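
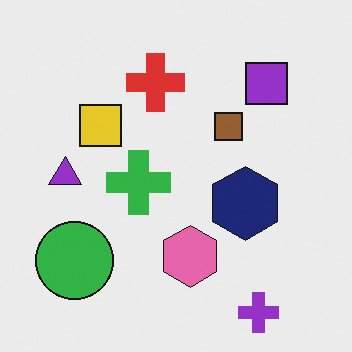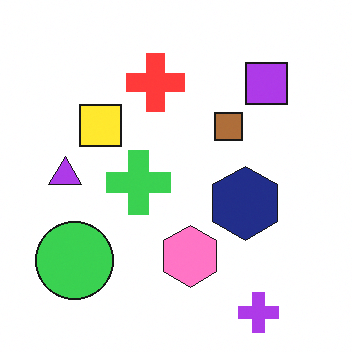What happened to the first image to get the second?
It was brightened a little.

Every pixel — background and shapes alike — is uniformly brightened.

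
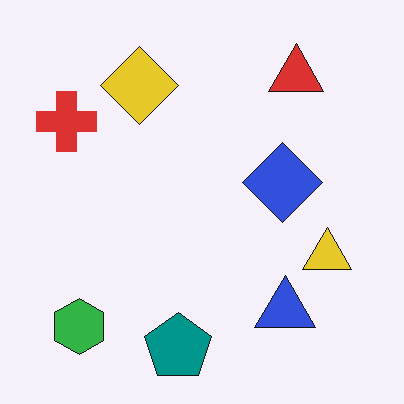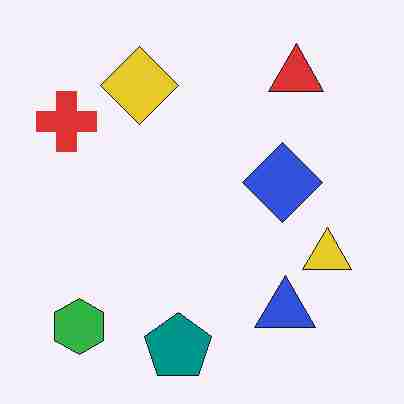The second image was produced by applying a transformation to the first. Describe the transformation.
This is the original image heavily JPEG-compressed with obvious blocking artifacts.

Blocky 8×8 compression artifacts appear around shape edges and the flat background shows ringing — characteristic JPEG degradation.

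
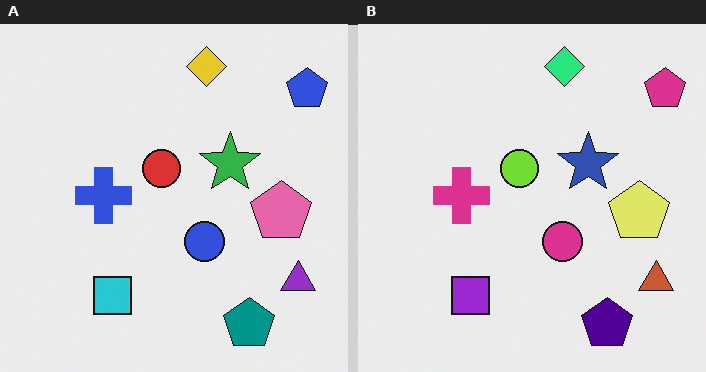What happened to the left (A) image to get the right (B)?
The right (B) image is the left (A) hue-shifted noticeably.

Every shape's color has rotated by the same amount around the hue wheel — a uniform hue shift.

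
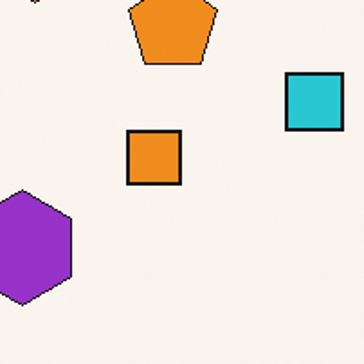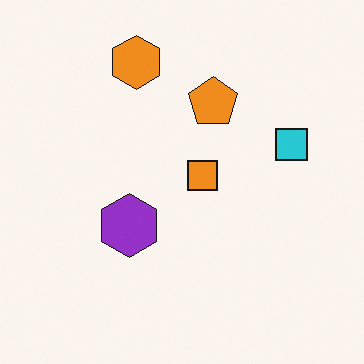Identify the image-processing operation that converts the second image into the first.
Cropped tightly and scaled back up.

The visible shapes are larger and the field of view is narrower; shapes near the original edges may be partly or wholly outside the frame — a crop-and-rescale.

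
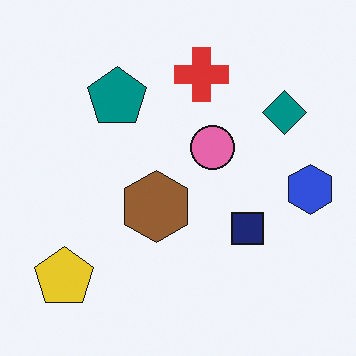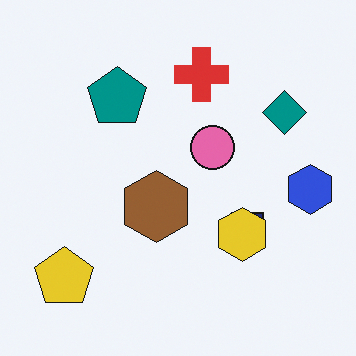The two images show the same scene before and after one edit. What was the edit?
It was overlaid with an additional yellow hexagon.

A yellow hexagon appears in the second image that is absent from the first.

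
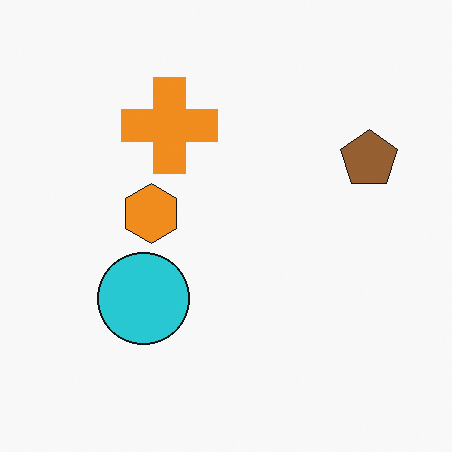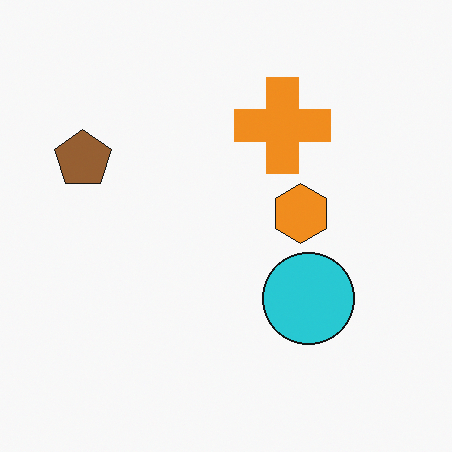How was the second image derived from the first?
The transformation is: flipped horizontally (left ↔ right).

The brown pentagon is in the right of the first image and the left of the second — shapes on opposite sides of the vertical midline have swapped in a mirror flip.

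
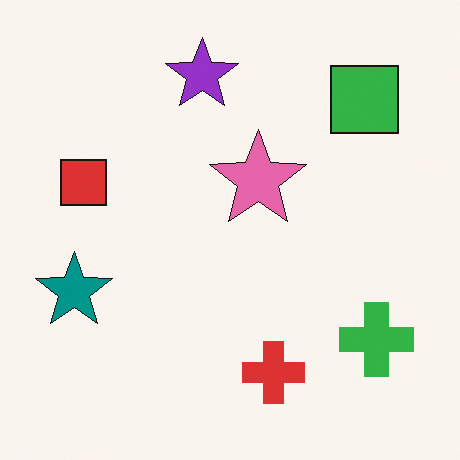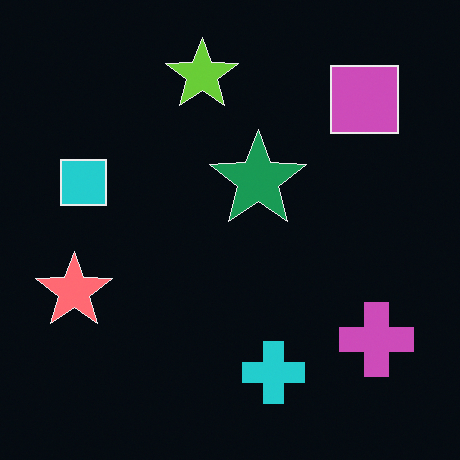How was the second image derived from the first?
The second image is the first color-inverted (negative).

The light background has become dark and every shape's color is its complement — a photographic negative.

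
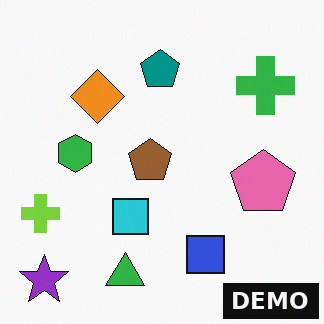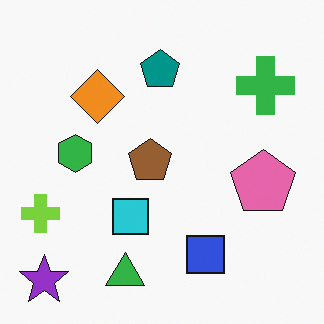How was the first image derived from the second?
The transformation is: watermarked with the text "DEMO" in the lower-right corner.

A dark label reading "DEMO" appears in the lower-right corner.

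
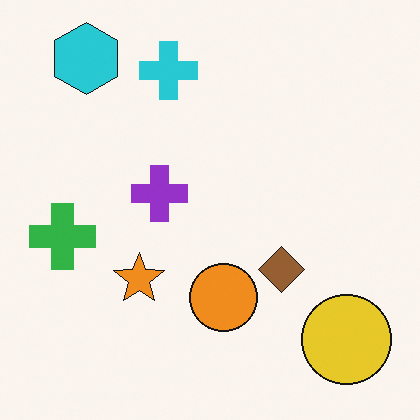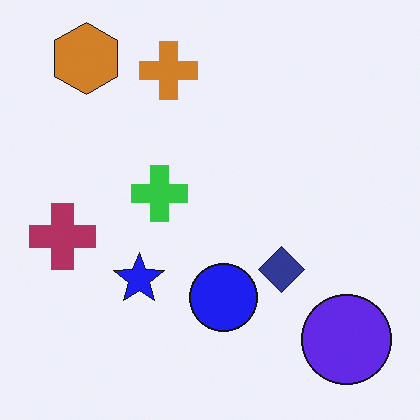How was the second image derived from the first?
Hue-shifted by a large amount.

Every shape's color has rotated by the same amount around the hue wheel — a uniform hue shift.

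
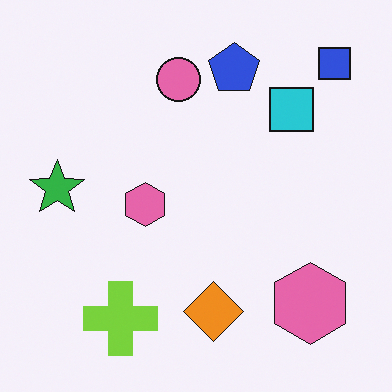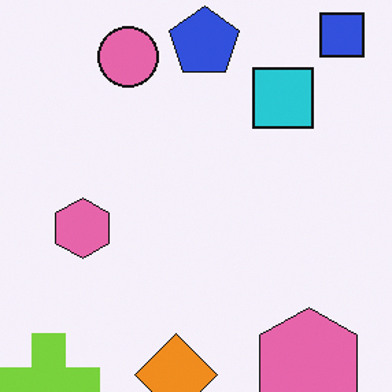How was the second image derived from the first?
The second image is the first cropped slightly and scaled back up.

The visible shapes are larger and the field of view is narrower; shapes near the original edges may be partly or wholly outside the frame — a crop-and-rescale.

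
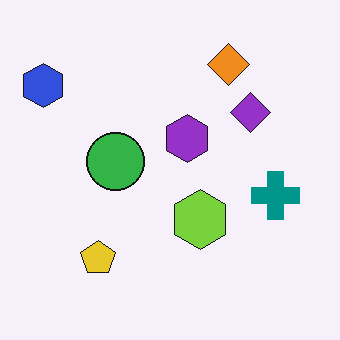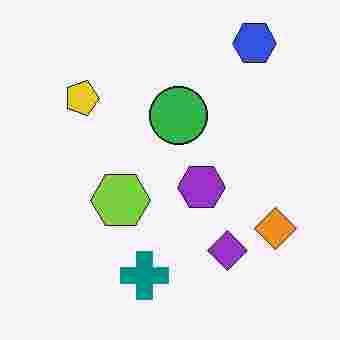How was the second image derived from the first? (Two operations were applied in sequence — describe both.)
Rotated 90° clockwise, then heavily JPEG-compressed with obvious blocking artifacts.

The blue hexagon sits in the top-left of the first image and the top-right of the second — consistent with a whole-image 90° clockwise rotation. Blocky 8×8 compression artifacts appear around shape edges and the flat background shows ringing — characteristic JPEG degradation.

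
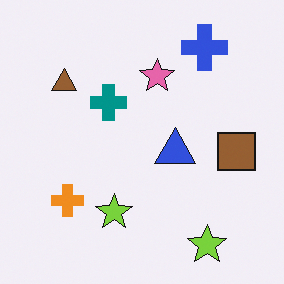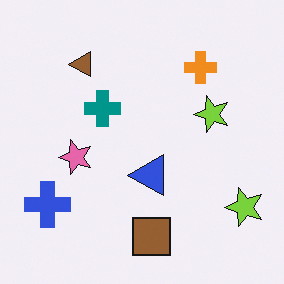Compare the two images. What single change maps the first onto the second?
This is the original image transposed (reflected across the top-left ↔ bottom-right diagonal).

Shapes have swapped their row and column positions — what was in the top-right is now in the bottom-left — a diagonal reflection.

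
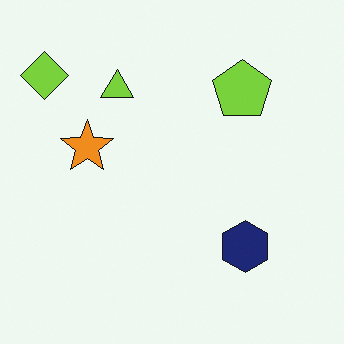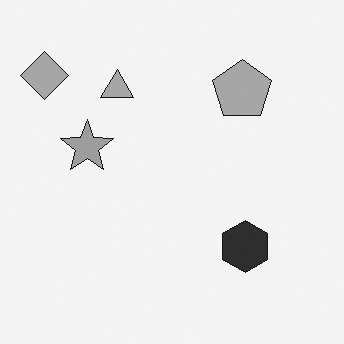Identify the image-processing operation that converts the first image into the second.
The transformation is: converted to grayscale.

All color is removed — every shape is now a shade of grey.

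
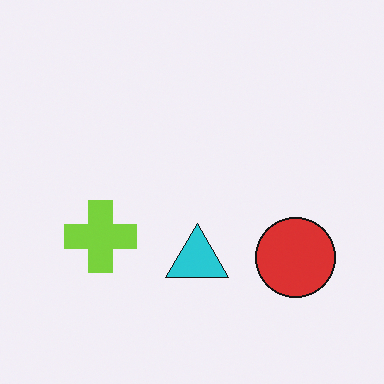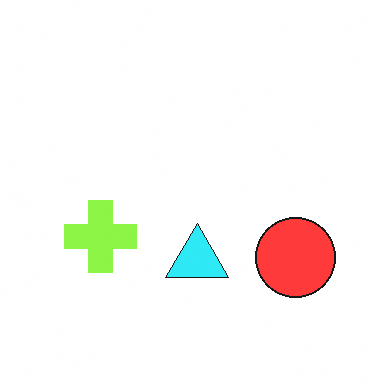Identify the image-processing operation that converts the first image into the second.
It was slightly brightened.

Every pixel — background and shapes alike — is uniformly brightened.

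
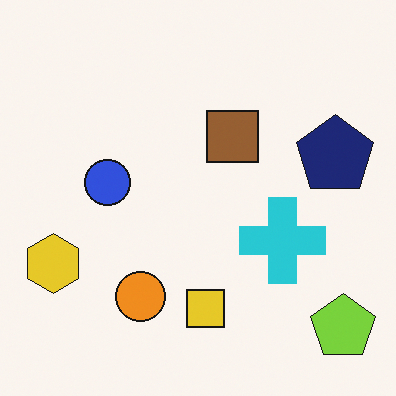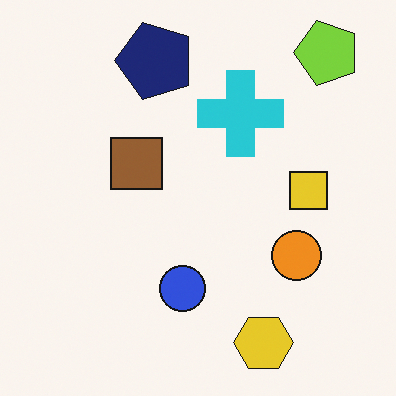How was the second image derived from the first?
The image was rotated 90° counter-clockwise.

The lime pentagon sits in the bottom-right of the first image and the top-right of the second — consistent with a whole-image 90° counter-clockwise rotation.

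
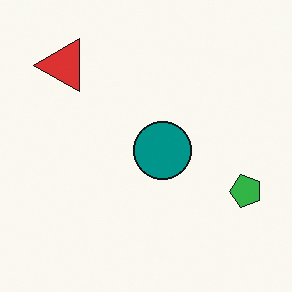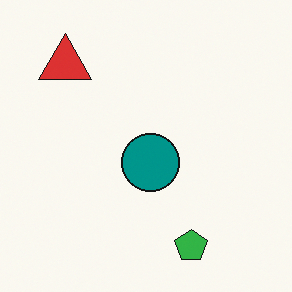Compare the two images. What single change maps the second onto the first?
This is the original image transposed (reflected across the top-left ↔ bottom-right diagonal).

Shapes have swapped their row and column positions — what was in the top-right is now in the bottom-left — a diagonal reflection.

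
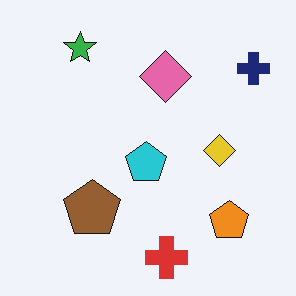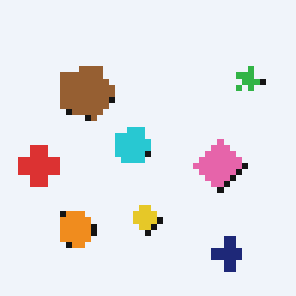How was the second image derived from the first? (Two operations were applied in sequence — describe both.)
It was rotated 90° clockwise, then moderately pixelated.

The navy cross sits in the top-right of the first image and the bottom-right of the second — consistent with a whole-image 90° clockwise rotation. Shapes are reduced to large square blocks; fine edges and outlines are lost — a downscale-then-upscale (mosaic) effect.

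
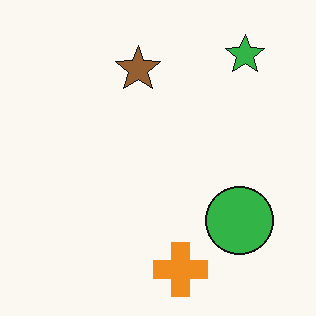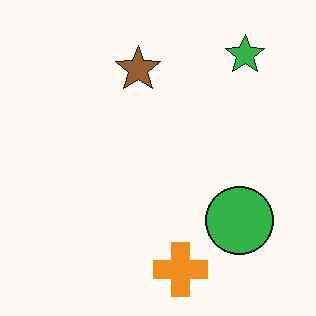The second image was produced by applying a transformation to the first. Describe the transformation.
The image was given moderate JPEG compression.

Blocky 8×8 compression artifacts appear around shape edges and the flat background shows ringing — characteristic JPEG degradation.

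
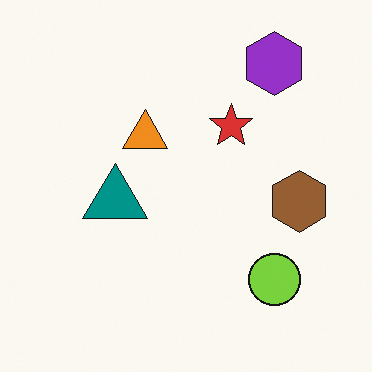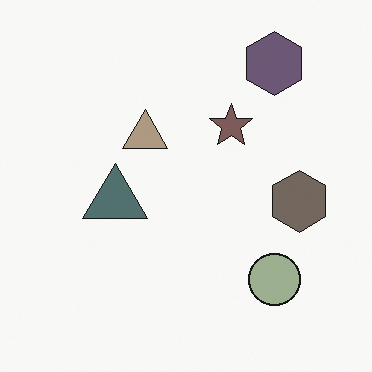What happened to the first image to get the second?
It was heavily desaturated.

All colors are more muted and greyish — a global saturation change.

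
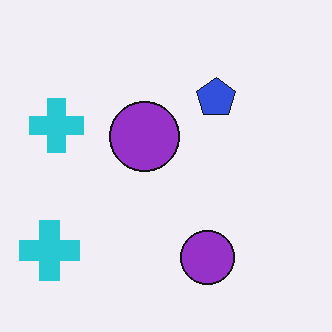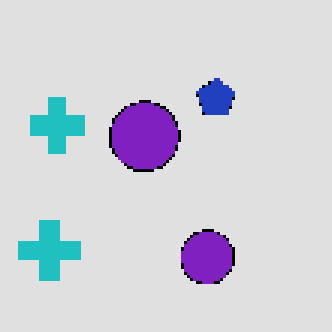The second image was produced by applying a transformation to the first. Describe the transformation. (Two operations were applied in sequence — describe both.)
The second image is the first lightly pixelated (a mild mosaic effect), then posterized to a reduced palette.

Shapes are reduced to large square blocks; fine edges and outlines are lost — a downscale-then-upscale (mosaic) effect. Each flat color has snapped to a coarser quantized level — most visibly, the near-white background has dropped to a flat grey.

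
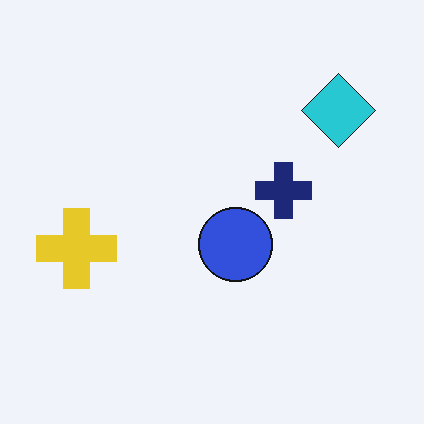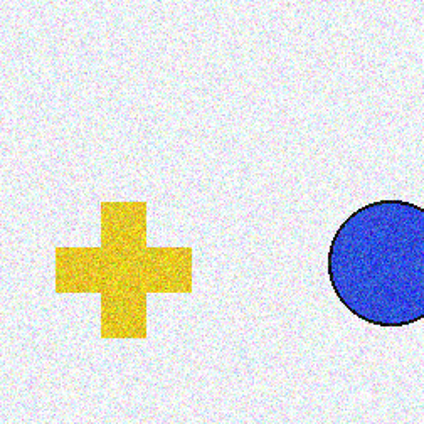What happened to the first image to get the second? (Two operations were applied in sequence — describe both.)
The image was degraded with visible gaussian noise, then cropped tightly and scaled back up.

Random speckle covers the whole image, including the flat background. The visible shapes are larger and the field of view is narrower; shapes near the original edges may be partly or wholly outside the frame — a crop-and-rescale.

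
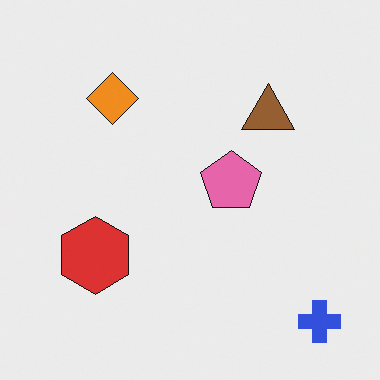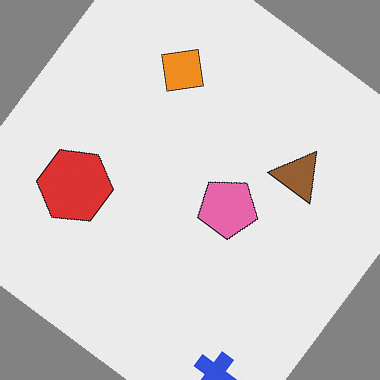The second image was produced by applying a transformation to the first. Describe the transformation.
The transformation is: rotated clockwise by a large amount — several tens of degrees.

Every shape is tilted by the same angle and the image corners show triangular fill wedges — a whole-image rotation by a non-right angle.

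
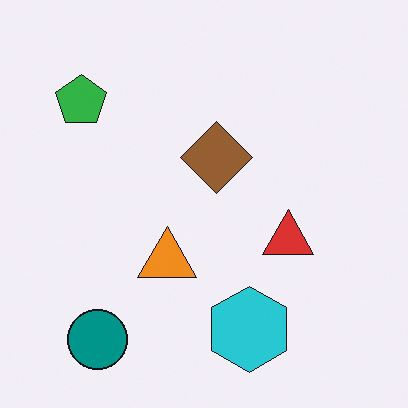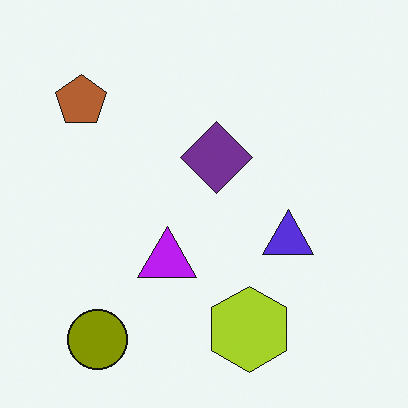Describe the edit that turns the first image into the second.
Hue-shifted through roughly half the color wheel.

Every shape's color has rotated by the same amount around the hue wheel — a uniform hue shift.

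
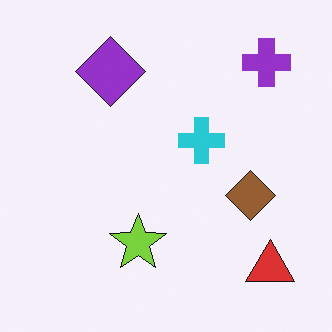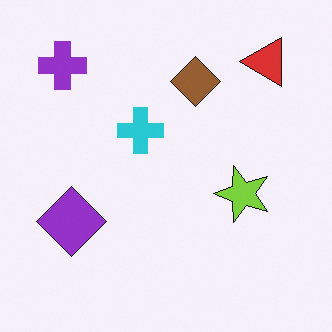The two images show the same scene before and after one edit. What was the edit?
The image was rotated 90° counter-clockwise.

The red triangle sits in the bottom-right of the first image and the top-right of the second — consistent with a whole-image 90° counter-clockwise rotation.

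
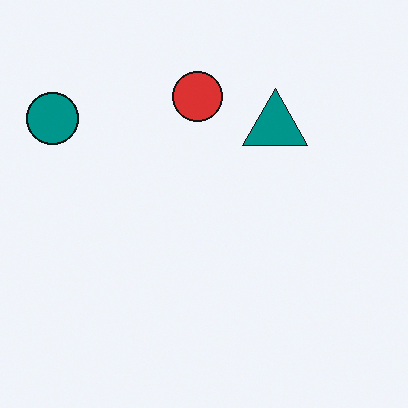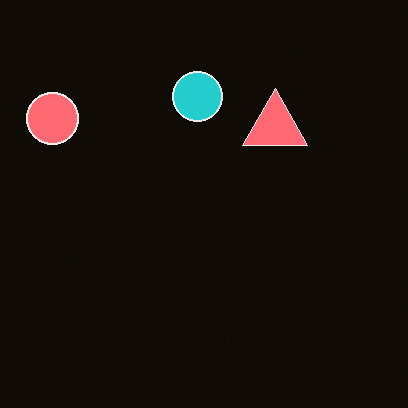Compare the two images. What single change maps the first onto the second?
The transformation is: color-inverted (negative).

The light background has become dark and every shape's color is its complement — a photographic negative.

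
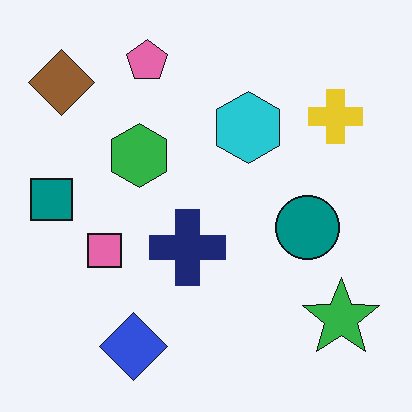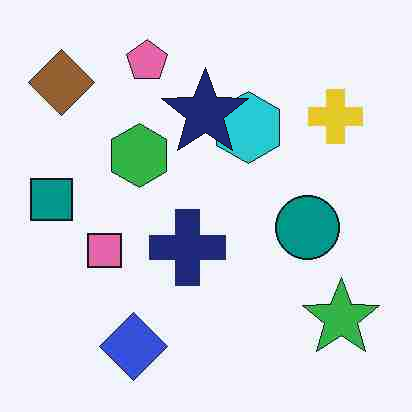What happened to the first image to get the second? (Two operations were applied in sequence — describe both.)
It was heavily JPEG-compressed with obvious blocking artifacts, then overlaid with an additional navy star.

Blocky 8×8 compression artifacts appear around shape edges and the flat background shows ringing — characteristic JPEG degradation. A navy star appears in the second image that is absent from the first.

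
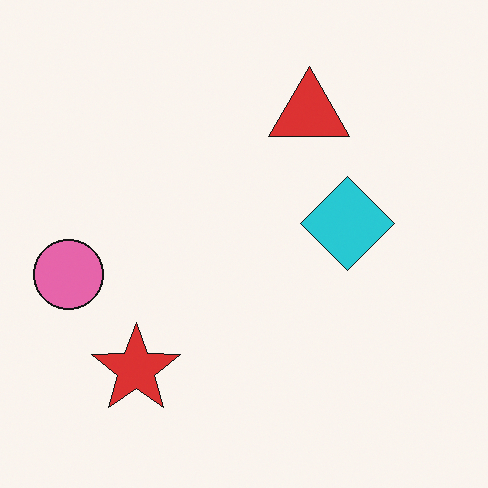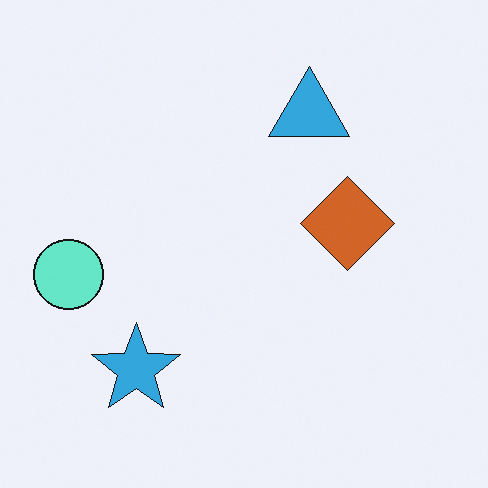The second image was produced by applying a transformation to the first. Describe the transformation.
It was hue-shifted through roughly half the color wheel.

Every shape's color has rotated by the same amount around the hue wheel — a uniform hue shift.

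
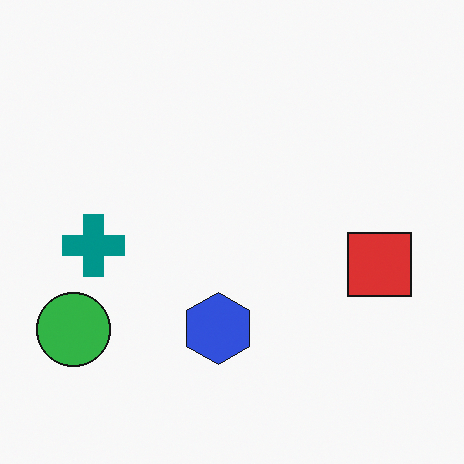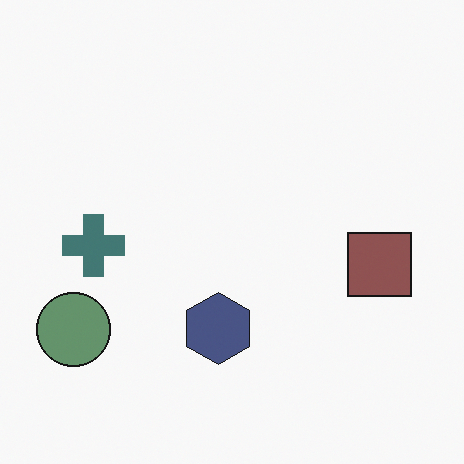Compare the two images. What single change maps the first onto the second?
This is the original image made much more muted (saturation change).

All colors are more muted and greyish — a global saturation change.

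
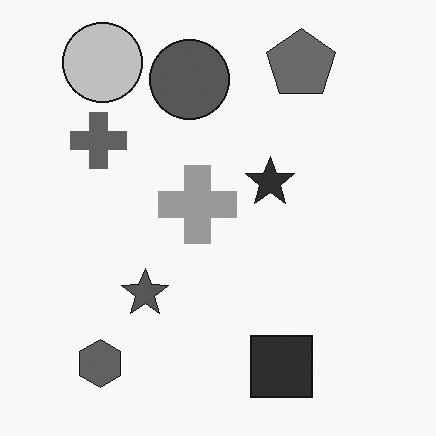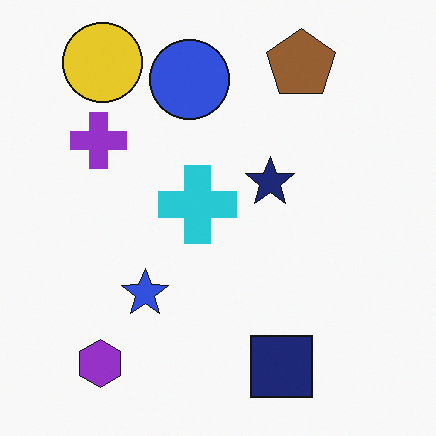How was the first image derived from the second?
The transformation is: converted to grayscale.

All color is removed — every shape is now a shade of grey.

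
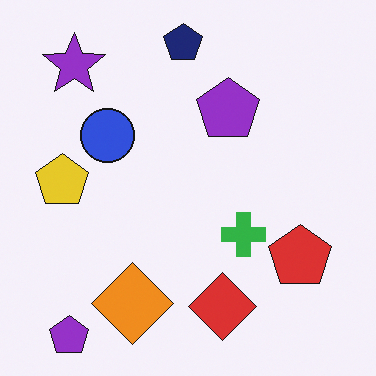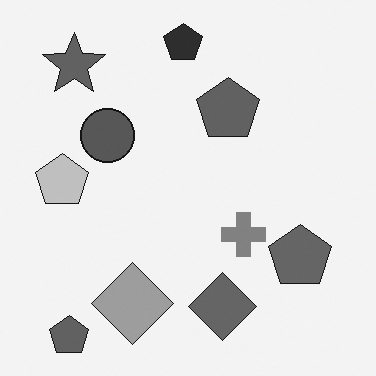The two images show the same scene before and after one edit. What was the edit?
The second image is the first converted to grayscale.

All color is removed — every shape is now a shade of grey.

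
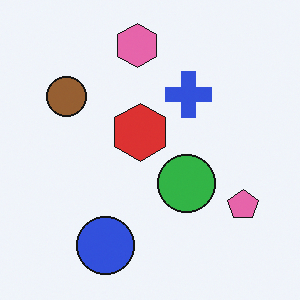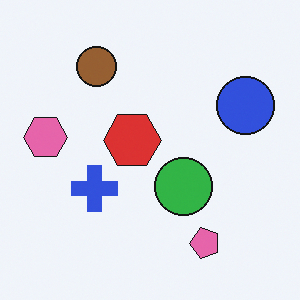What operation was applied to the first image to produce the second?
Transposed (reflected across the top-left ↔ bottom-right diagonal).

Shapes have swapped their row and column positions — what was in the top-right is now in the bottom-left — a diagonal reflection.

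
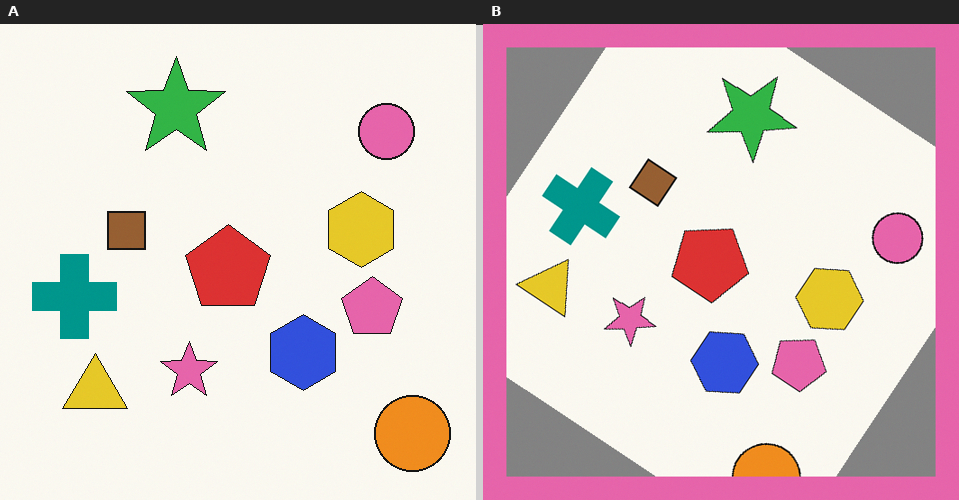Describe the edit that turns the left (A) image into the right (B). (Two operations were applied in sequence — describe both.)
This is the original image rotated clockwise by a large amount — several tens of degrees, then framed with a pink border.

Every shape is tilted by the same angle and the image corners show triangular fill wedges — a whole-image rotation by a non-right angle. A solid pink frame runs around the edge of the right (B) image, with the content slightly shrunk inside it.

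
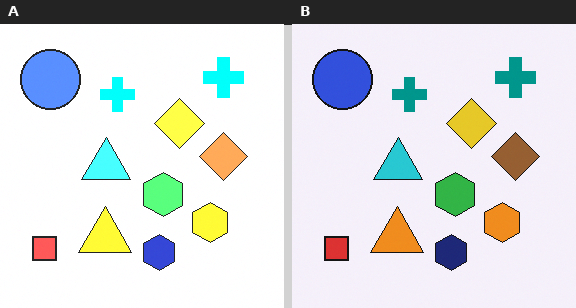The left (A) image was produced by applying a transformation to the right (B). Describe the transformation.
The left (A) image is the right (B) brightened a lot.

Every pixel — background and shapes alike — is uniformly brightened.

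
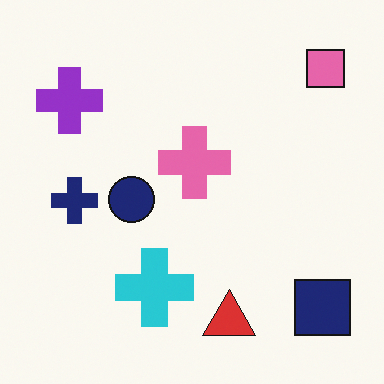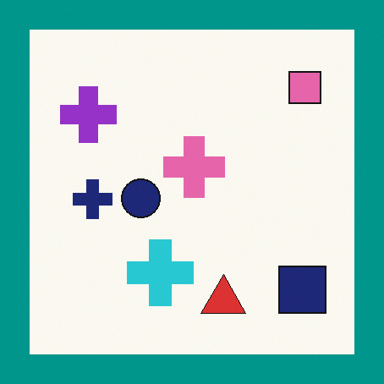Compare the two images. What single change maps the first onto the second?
It was framed with a teal border.

A solid teal frame runs around the edge of the second image, with the content slightly shrunk inside it.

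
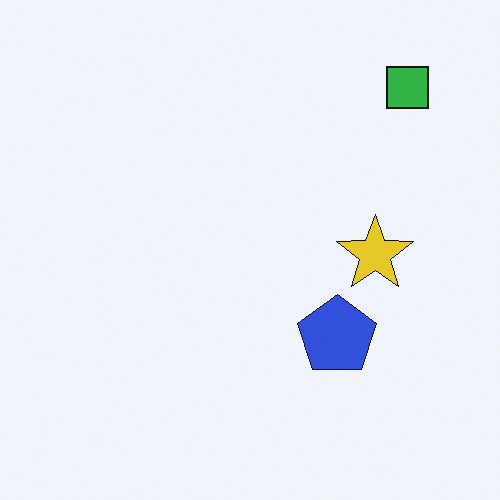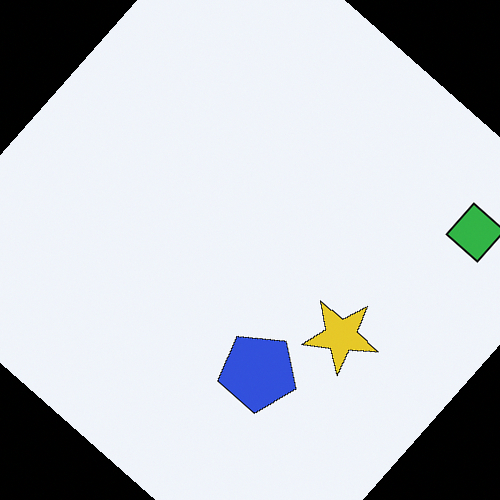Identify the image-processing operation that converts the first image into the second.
It was rotated clockwise by a large amount — several tens of degrees.

Every shape is tilted by the same angle and the image corners show triangular fill wedges — a whole-image rotation by a non-right angle.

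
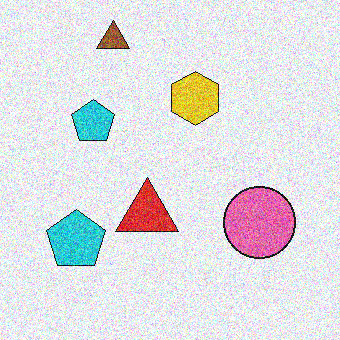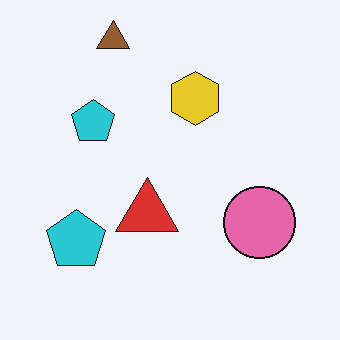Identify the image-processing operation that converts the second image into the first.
The transformation is: degraded with a thick layer of grain.

Random speckle covers the whole image, including the flat background.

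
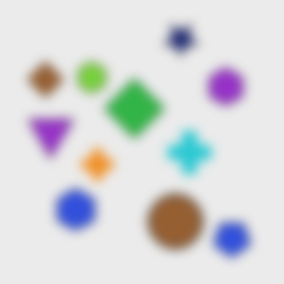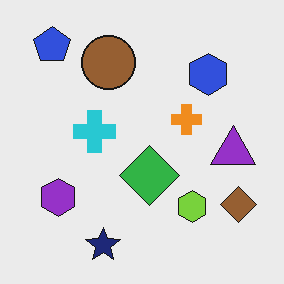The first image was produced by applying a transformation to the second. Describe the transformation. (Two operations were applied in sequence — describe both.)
The transformation is: strongly gaussian-blurred, then rotated 180°.

Shape edges and outlines are uniformly softened across the whole image. The blue pentagon sits in the top-left of the second image and the bottom-right of the first — consistent with a whole-image 180° rotation.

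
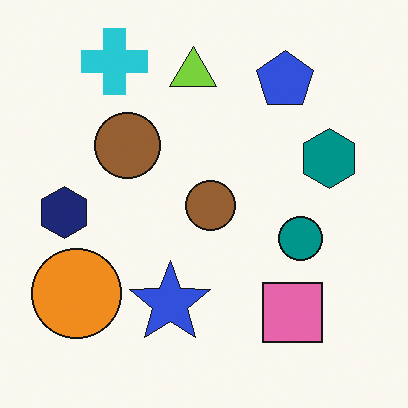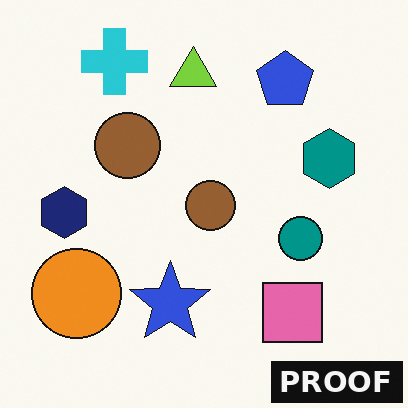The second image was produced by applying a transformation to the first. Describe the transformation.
Watermarked with the text "PROOF" in the lower-right corner.

A dark label reading "PROOF" appears in the lower-right corner.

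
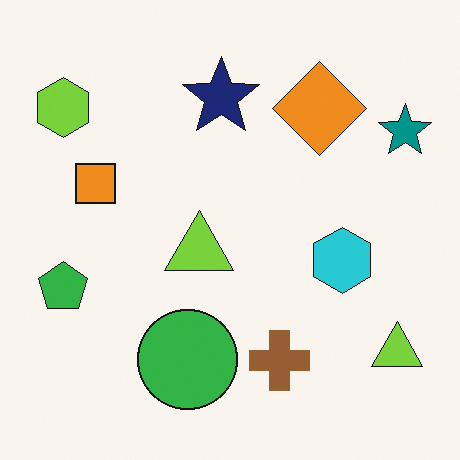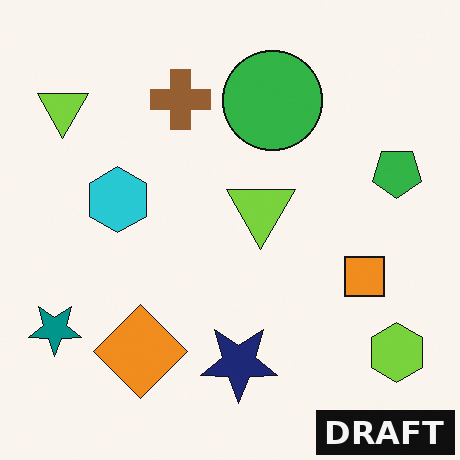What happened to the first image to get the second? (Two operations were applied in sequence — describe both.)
This is the original image rotated 180°, then watermarked with the text "DRAFT" in the lower-right corner.

The lime hexagon sits in the top-left of the first image and the bottom-right of the second — consistent with a whole-image 180° rotation. A dark label reading "DRAFT" appears in the lower-right corner.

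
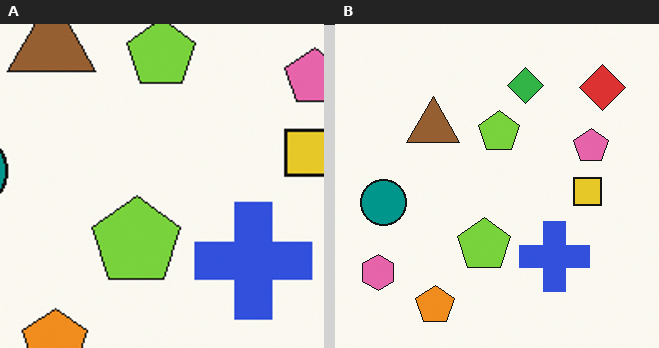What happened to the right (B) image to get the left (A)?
This is the original image cropped to a noticeably smaller region and rescaled.

The visible shapes are larger and the field of view is narrower; shapes near the original edges may be partly or wholly outside the frame — a crop-and-rescale.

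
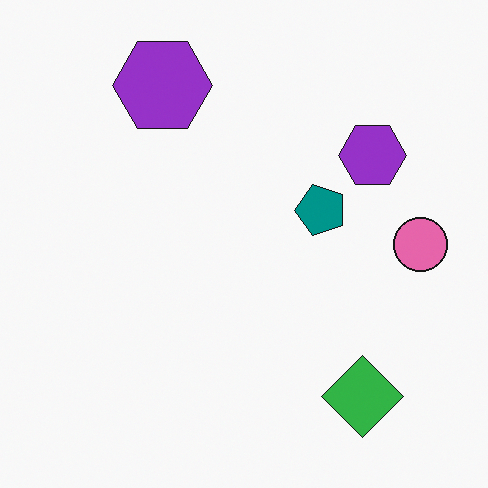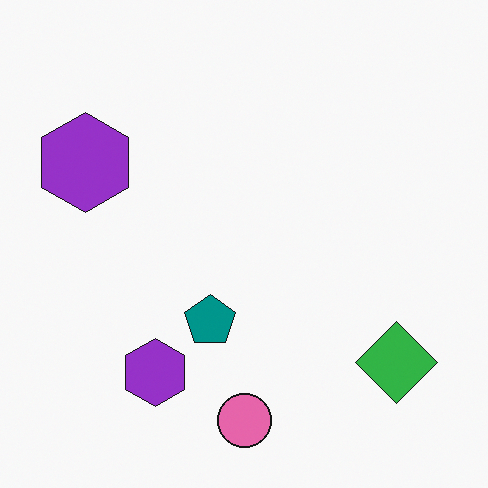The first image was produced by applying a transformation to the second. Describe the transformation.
This is the original image transposed (reflected across the top-left ↔ bottom-right diagonal).

Shapes have swapped their row and column positions — what was in the top-right is now in the bottom-left — a diagonal reflection.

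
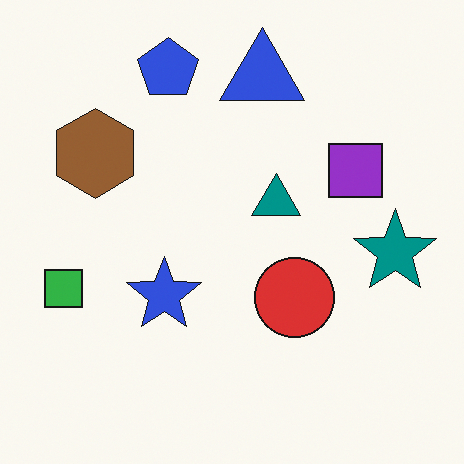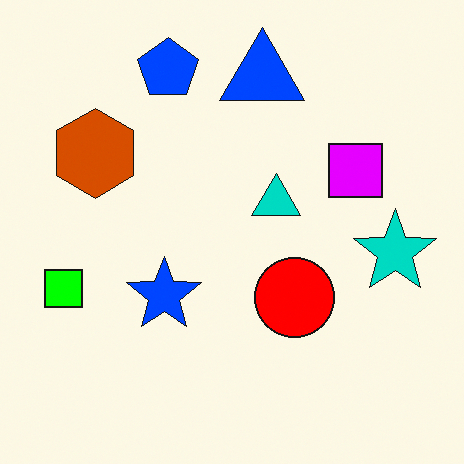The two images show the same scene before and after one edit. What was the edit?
The second image is the first made much more vivid (saturation change).

All colors are more vivid — a global saturation change.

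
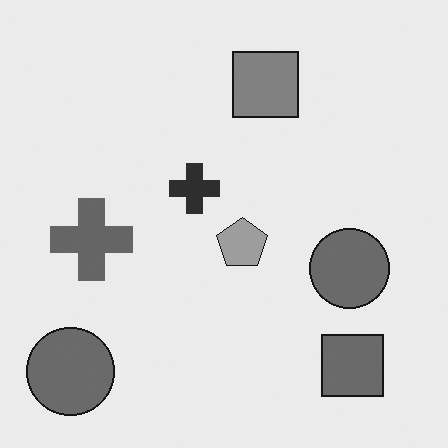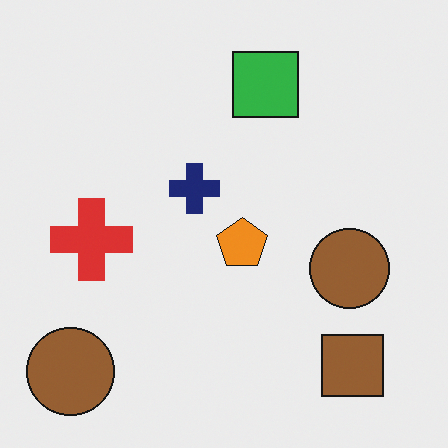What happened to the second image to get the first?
The first image is the second converted to grayscale.

All color is removed — every shape is now a shade of grey.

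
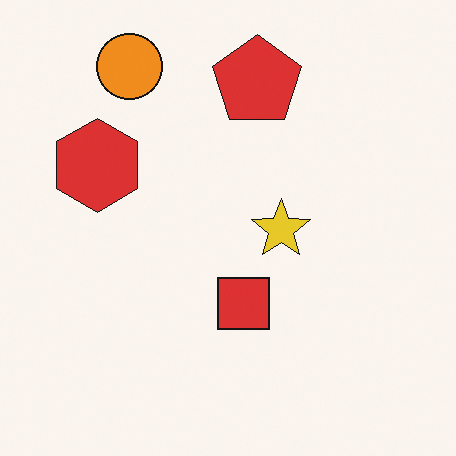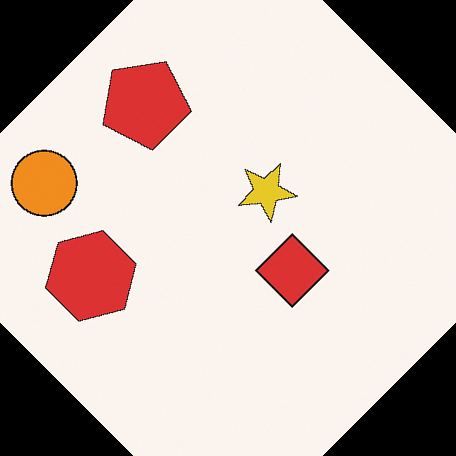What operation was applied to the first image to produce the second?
Rotated counter-clockwise by a large amount — several tens of degrees.

Every shape is tilted by the same angle and the image corners show triangular fill wedges — a whole-image rotation by a non-right angle.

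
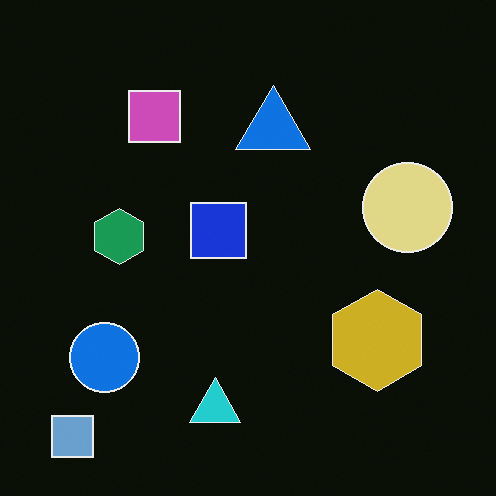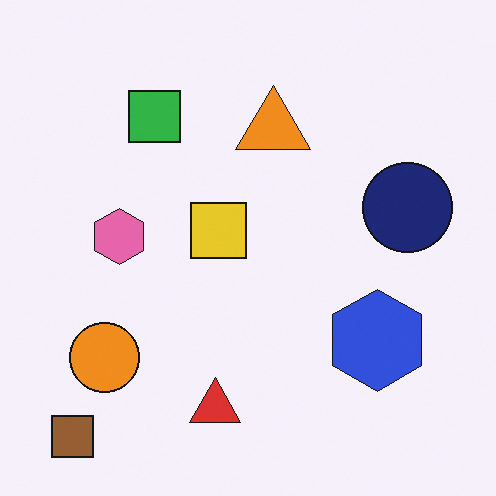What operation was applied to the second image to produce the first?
Color-inverted (negative).

The light background has become dark and every shape's color is its complement — a photographic negative.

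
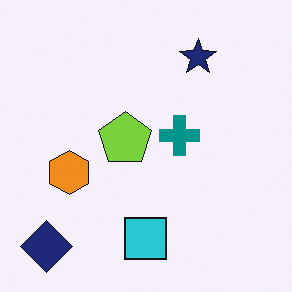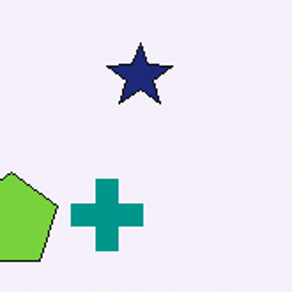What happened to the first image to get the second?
Cropped tightly and scaled back up.

The visible shapes are larger and the field of view is narrower; shapes near the original edges may be partly or wholly outside the frame — a crop-and-rescale.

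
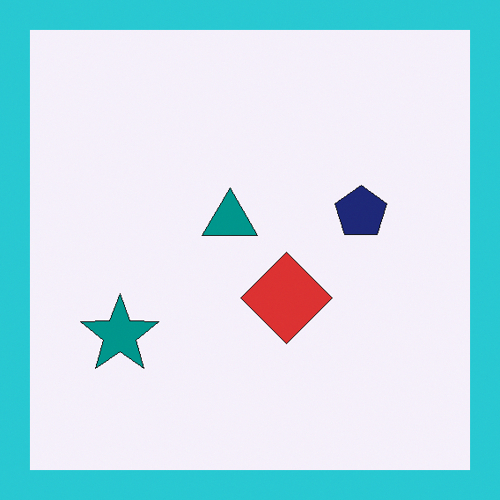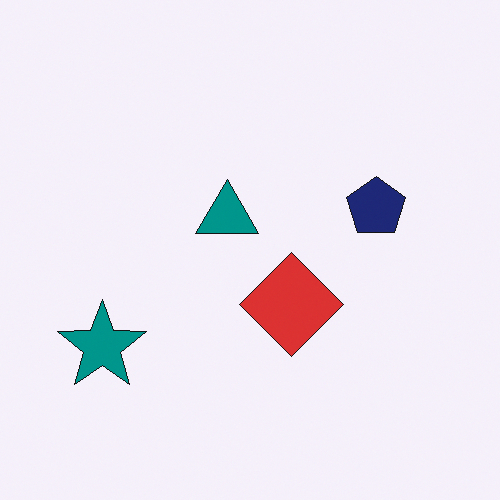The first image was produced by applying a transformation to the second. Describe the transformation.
This is the original image framed with a cyan border.

A solid cyan frame runs around the edge of the first image, with the content slightly shrunk inside it.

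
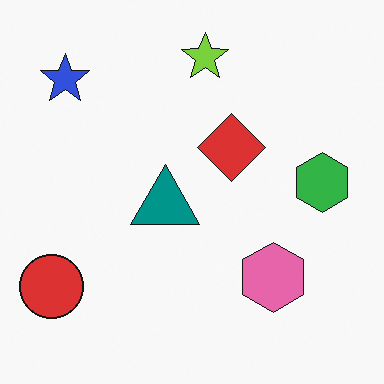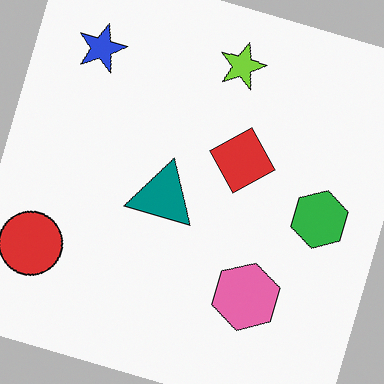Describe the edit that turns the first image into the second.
This is the original image rotated clockwise by a clearly visible amount.

Every shape is tilted by the same angle and the image corners show triangular fill wedges — a whole-image rotation by a non-right angle.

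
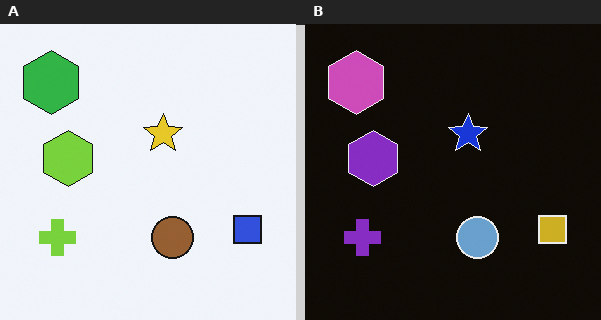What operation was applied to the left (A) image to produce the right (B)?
The right (B) image is the left (A) color-inverted (negative).

The light background has become dark and every shape's color is its complement — a photographic negative.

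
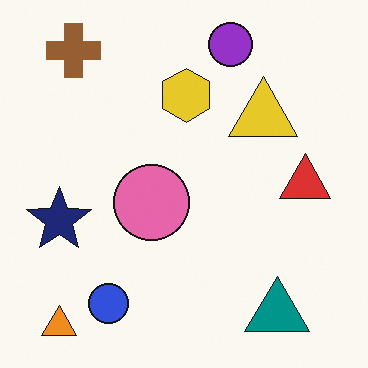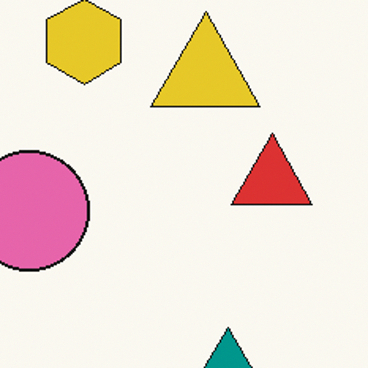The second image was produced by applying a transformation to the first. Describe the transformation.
The image was cropped slightly and scaled back up.

The visible shapes are larger and the field of view is narrower; shapes near the original edges may be partly or wholly outside the frame — a crop-and-rescale.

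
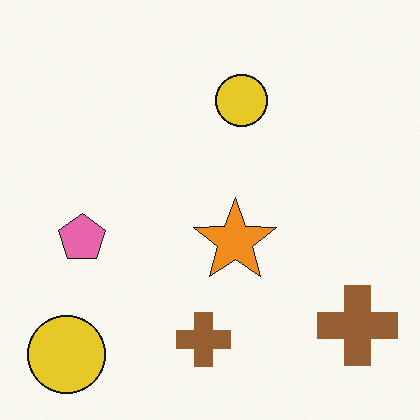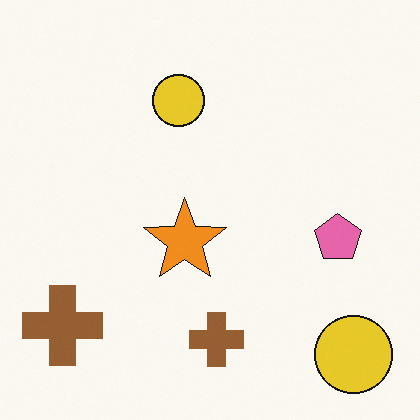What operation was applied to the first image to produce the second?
It was flipped horizontally (left ↔ right).

The pink pentagon is in the left of the first image and the right of the second — shapes on opposite sides of the vertical midline have swapped in a mirror flip.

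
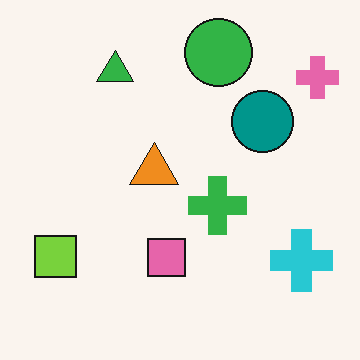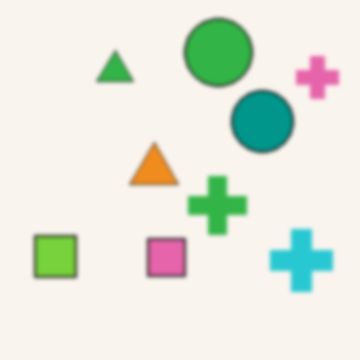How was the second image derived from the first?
This is the original image slightly softened.

Shape edges and outlines are uniformly softened across the whole image.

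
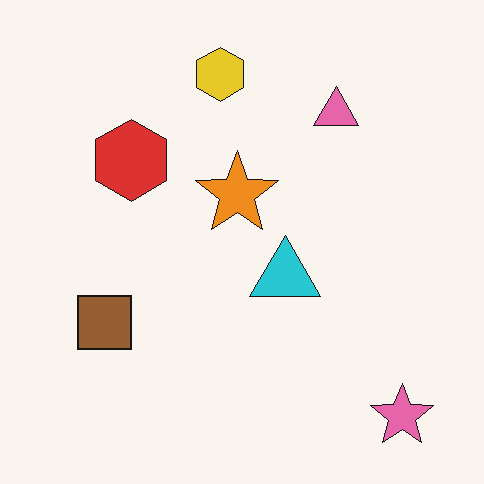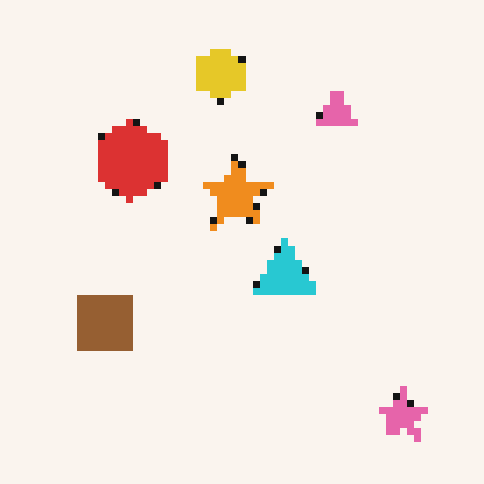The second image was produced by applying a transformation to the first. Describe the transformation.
It was moderately pixelated.

Shapes are reduced to large square blocks; fine edges and outlines are lost — a downscale-then-upscale (mosaic) effect.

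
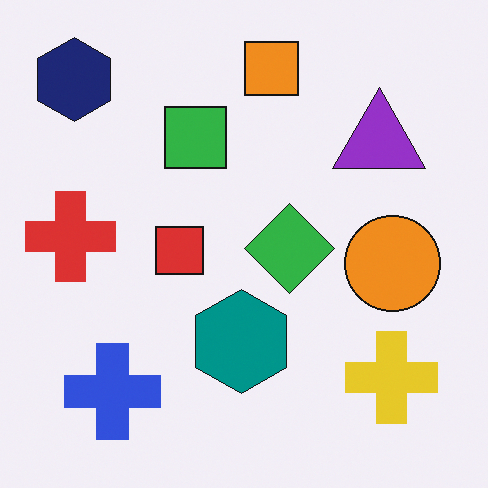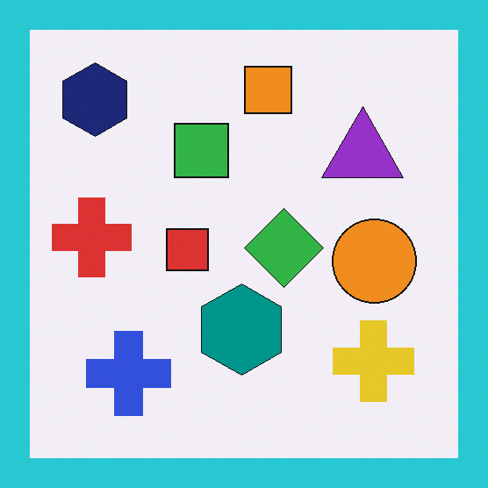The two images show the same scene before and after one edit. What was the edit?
The second image is the first framed with a cyan border.

A solid cyan frame runs around the edge of the second image, with the content slightly shrunk inside it.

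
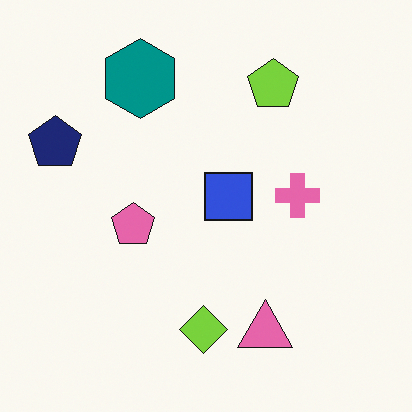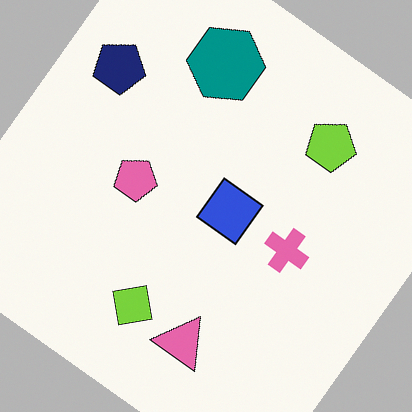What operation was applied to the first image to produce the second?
The transformation is: rotated clockwise by a large amount — several tens of degrees.

Every shape is tilted by the same angle and the image corners show triangular fill wedges — a whole-image rotation by a non-right angle.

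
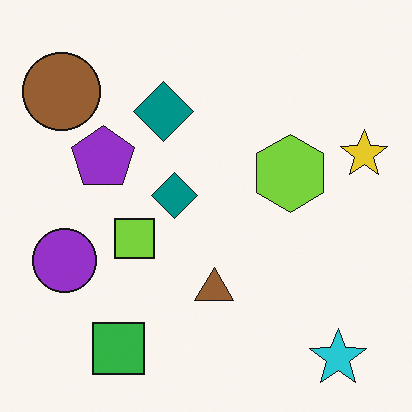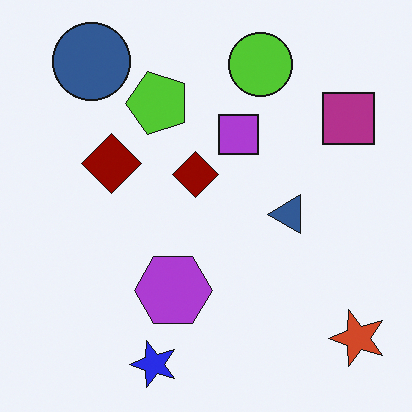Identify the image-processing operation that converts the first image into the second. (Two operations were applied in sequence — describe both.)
This is the original image hue-shifted through roughly half the color wheel, then transposed (reflected across the top-left ↔ bottom-right diagonal).

Every shape's color has rotated by the same amount around the hue wheel — a uniform hue shift. Shapes have swapped their row and column positions — what was in the top-right is now in the bottom-left — a diagonal reflection.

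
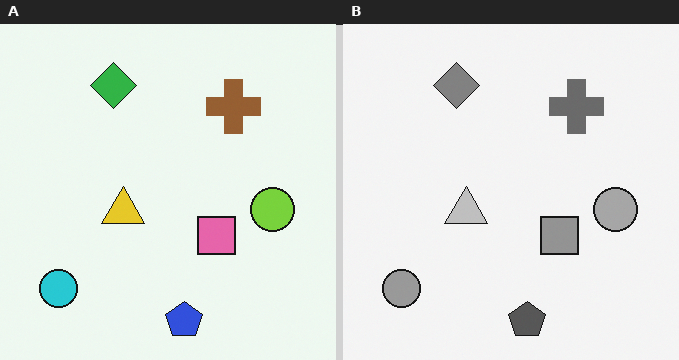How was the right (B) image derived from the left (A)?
This is the original image converted to grayscale.

All color is removed — every shape is now a shade of grey.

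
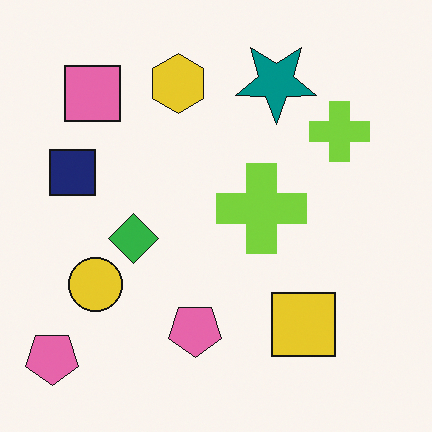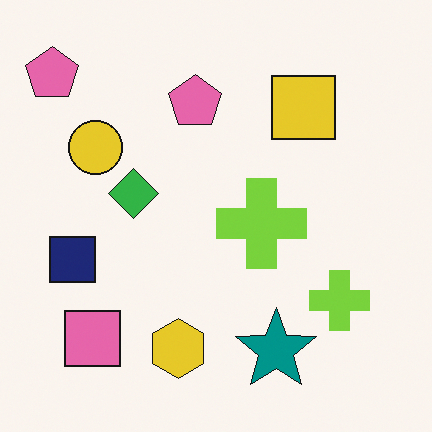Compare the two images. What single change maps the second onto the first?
Flipped vertically (top ↔ bottom).

The teal star is in the bottom of the second image and the top of the first — shapes on opposite sides of the horizontal midline have swapped in a mirror flip.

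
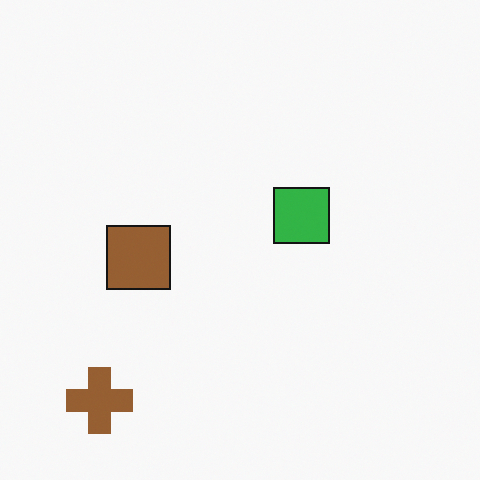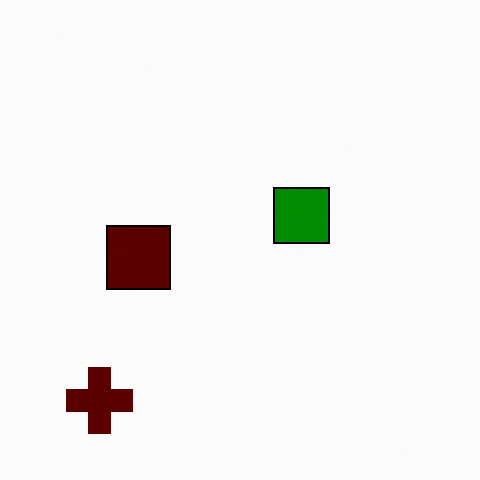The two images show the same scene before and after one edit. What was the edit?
The transformation is: boosted in contrast.

Tones are pushed away from mid-grey across the whole image — a global contrast change.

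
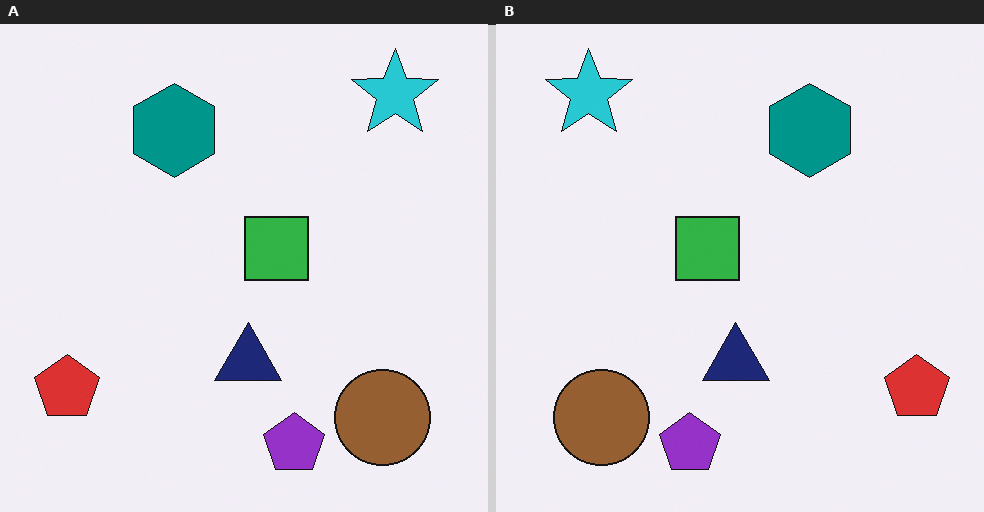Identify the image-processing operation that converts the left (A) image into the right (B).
This is the original image flipped horizontally (left ↔ right).

The red pentagon is in the bottom-left of the left (A) image and the bottom-right of the right (B) — shapes on opposite sides of the vertical midline have swapped in a mirror flip.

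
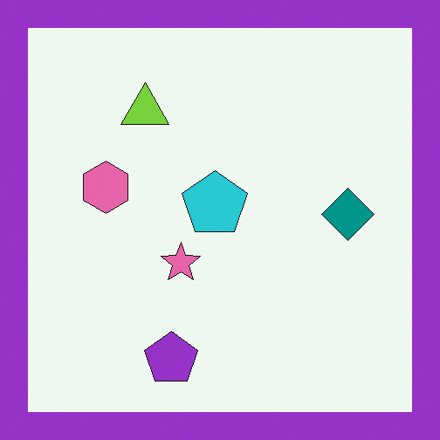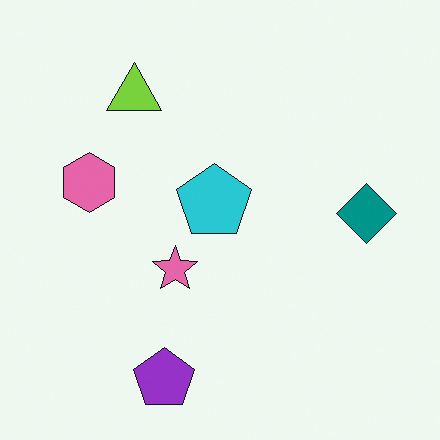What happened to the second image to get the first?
Framed with a purple border.

A solid purple frame runs around the edge of the first image, with the content slightly shrunk inside it.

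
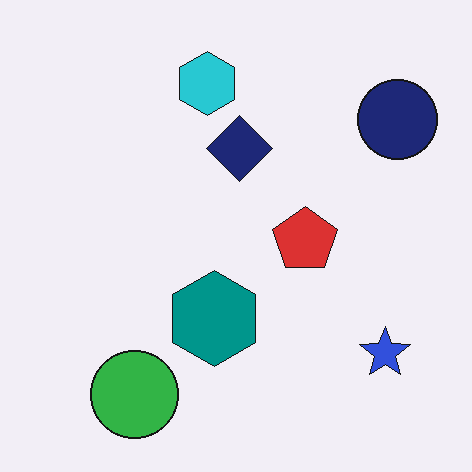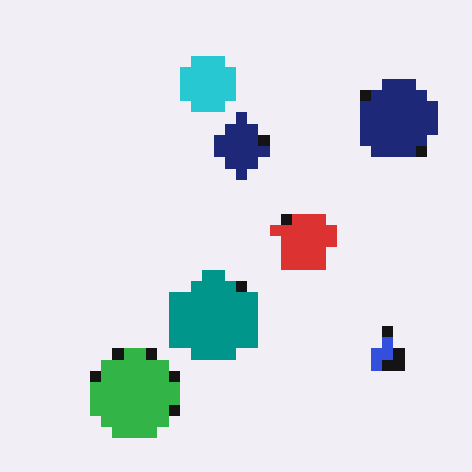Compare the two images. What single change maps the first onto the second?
The image was coarsely pixelated.

Shapes are reduced to large square blocks; fine edges and outlines are lost — a downscale-then-upscale (mosaic) effect.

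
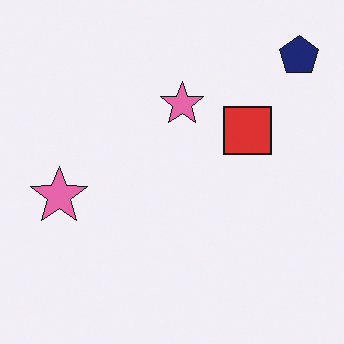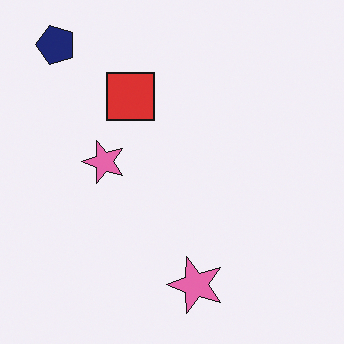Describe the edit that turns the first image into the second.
The transformation is: rotated 90° counter-clockwise.

The navy pentagon sits in the top-right of the first image and the top-left of the second — consistent with a whole-image 90° counter-clockwise rotation.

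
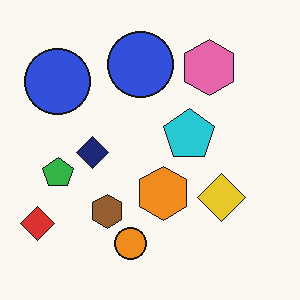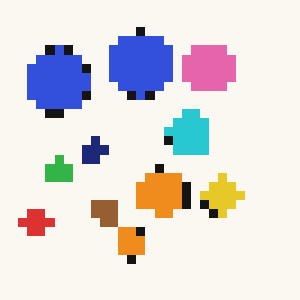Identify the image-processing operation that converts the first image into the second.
The transformation is: heavily pixelated into large blocks.

Shapes are reduced to large square blocks; fine edges and outlines are lost — a downscale-then-upscale (mosaic) effect.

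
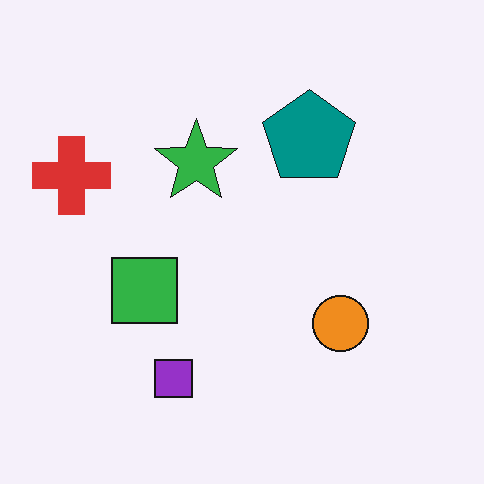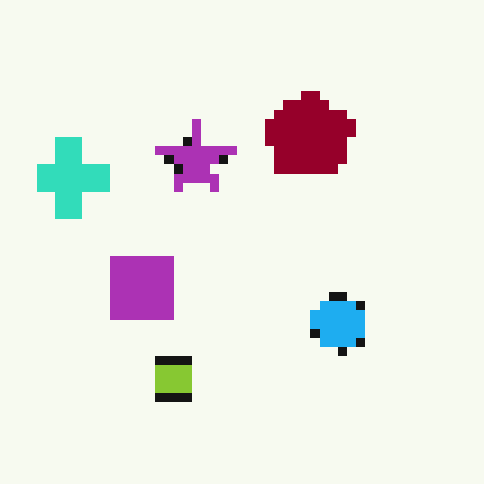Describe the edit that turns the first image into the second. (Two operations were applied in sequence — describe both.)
The image was hue-shifted through roughly half the color wheel, then coarsely pixelated.

Every shape's color has rotated by the same amount around the hue wheel — a uniform hue shift. Shapes are reduced to large square blocks; fine edges and outlines are lost — a downscale-then-upscale (mosaic) effect.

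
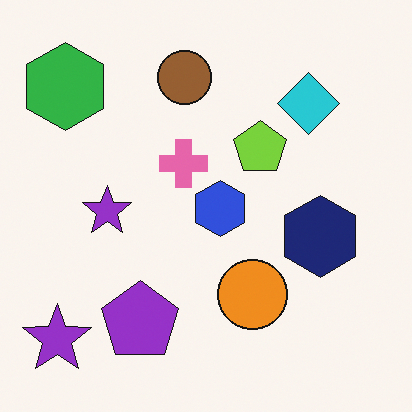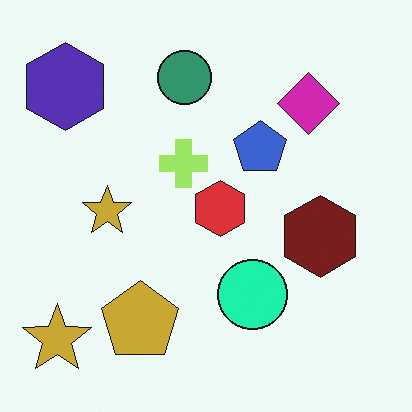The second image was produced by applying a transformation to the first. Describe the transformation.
The transformation is: hue-shifted by a moderate amount.

Every shape's color has rotated by the same amount around the hue wheel — a uniform hue shift.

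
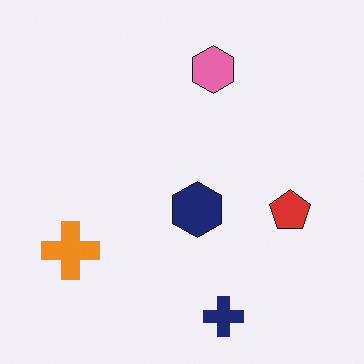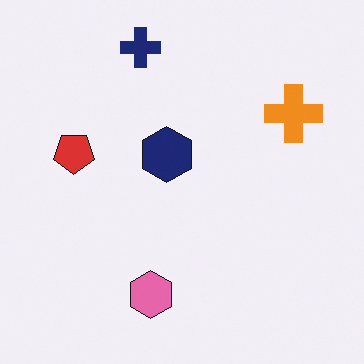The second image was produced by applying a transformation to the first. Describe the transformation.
The second image is the first rotated 180°.

The navy cross sits in the bottom of the first image and the top of the second — consistent with a whole-image 180° rotation.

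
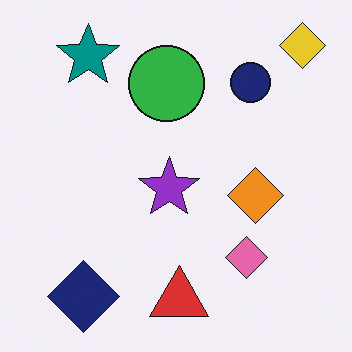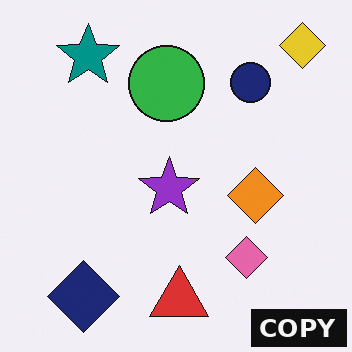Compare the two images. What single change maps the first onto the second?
Watermarked with the text "COPY" in the lower-right corner.

A dark label reading "COPY" appears in the lower-right corner.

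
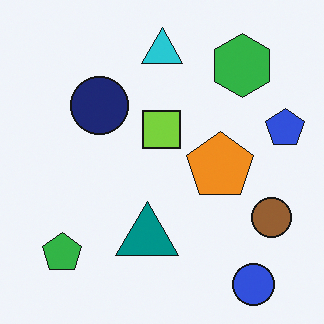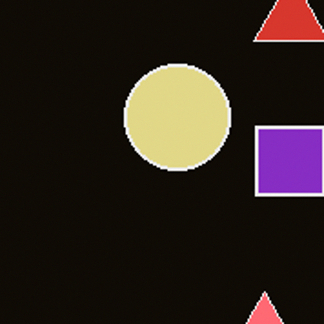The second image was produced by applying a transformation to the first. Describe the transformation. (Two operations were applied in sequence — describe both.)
This is the original image cropped to a noticeably smaller region and rescaled, then color-inverted (negative).

The visible shapes are larger and the field of view is narrower; shapes near the original edges may be partly or wholly outside the frame — a crop-and-rescale. The light background has become dark and every shape's color is its complement — a photographic negative.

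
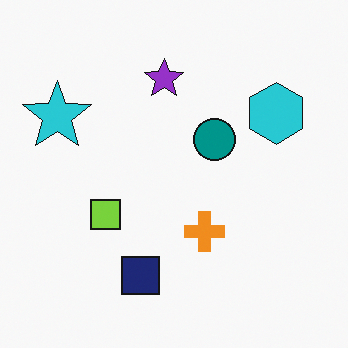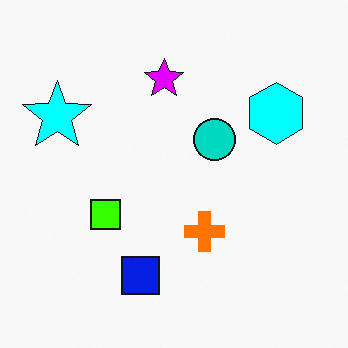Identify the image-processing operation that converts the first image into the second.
Made much more vivid (saturation change).

All colors are more vivid — a global saturation change.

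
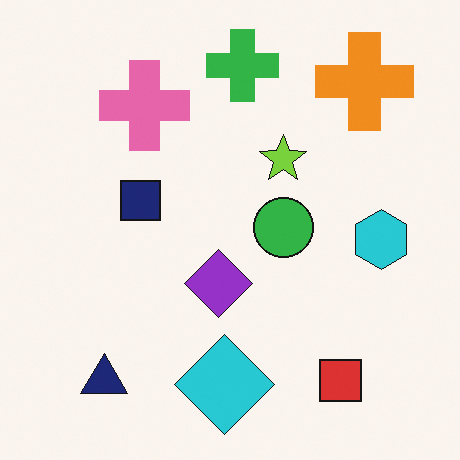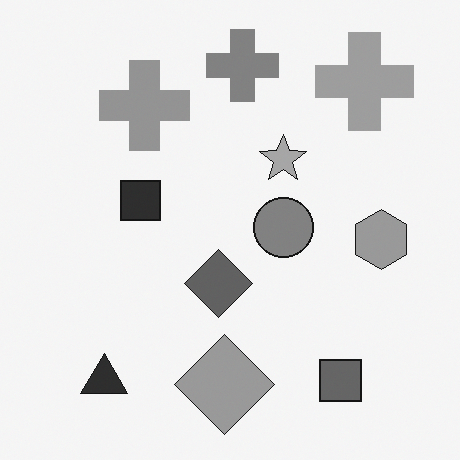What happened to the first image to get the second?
The image was converted to grayscale.

All color is removed — every shape is now a shade of grey.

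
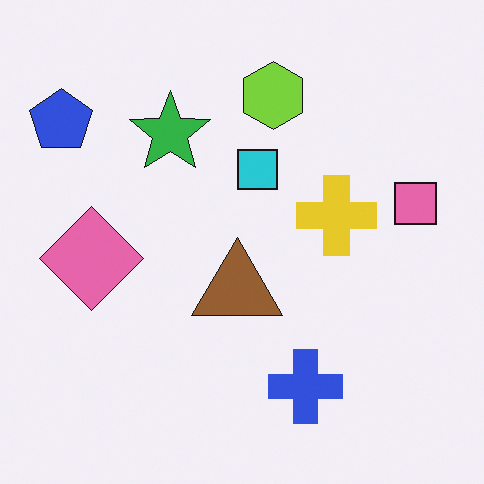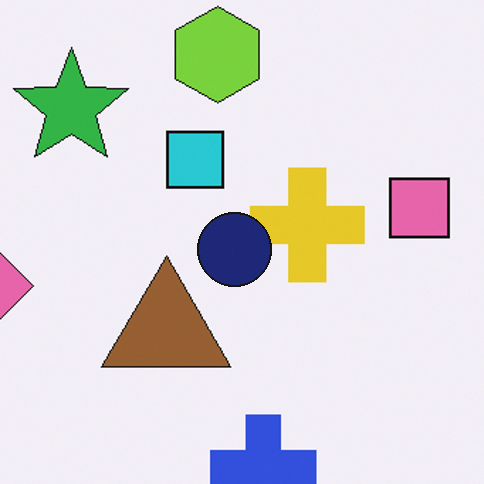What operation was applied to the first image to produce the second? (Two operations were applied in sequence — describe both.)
It was cropped to a modestly smaller region and rescaled, then overlaid with an additional navy circle.

The visible shapes are larger and the field of view is narrower; shapes near the original edges may be partly or wholly outside the frame — a crop-and-rescale. A navy circle appears in the second image that is absent from the first.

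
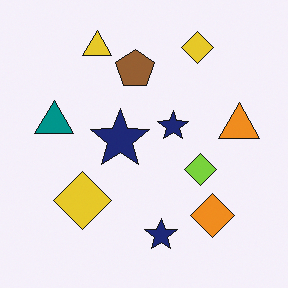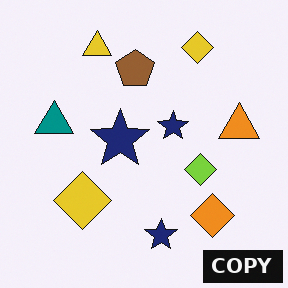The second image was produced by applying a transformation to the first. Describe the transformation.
The image was watermarked with the text "COPY" in the lower-right corner.

A dark label reading "COPY" appears in the lower-right corner.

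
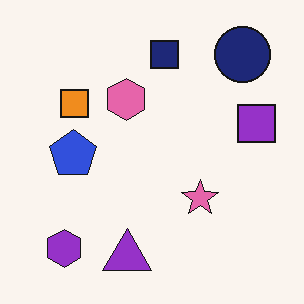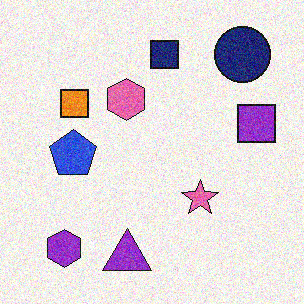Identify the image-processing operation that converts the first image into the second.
The image was degraded with visible gaussian noise.

Random speckle covers the whole image, including the flat background.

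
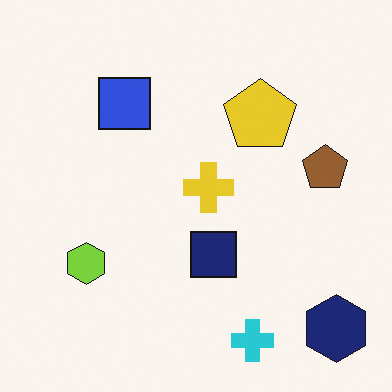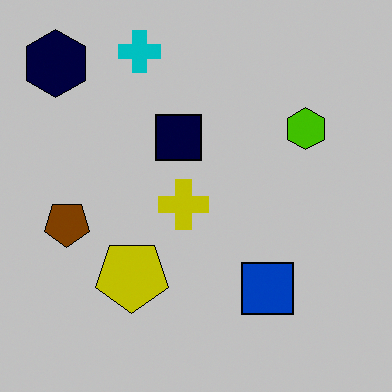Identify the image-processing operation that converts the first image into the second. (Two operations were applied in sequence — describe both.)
The second image is the first aggressively posterized, then rotated 180°.

Each flat color has snapped to a coarser quantized level — most visibly, the near-white background has dropped to a flat grey. The navy hexagon sits in the bottom-right of the first image and the top-left of the second — consistent with a whole-image 180° rotation.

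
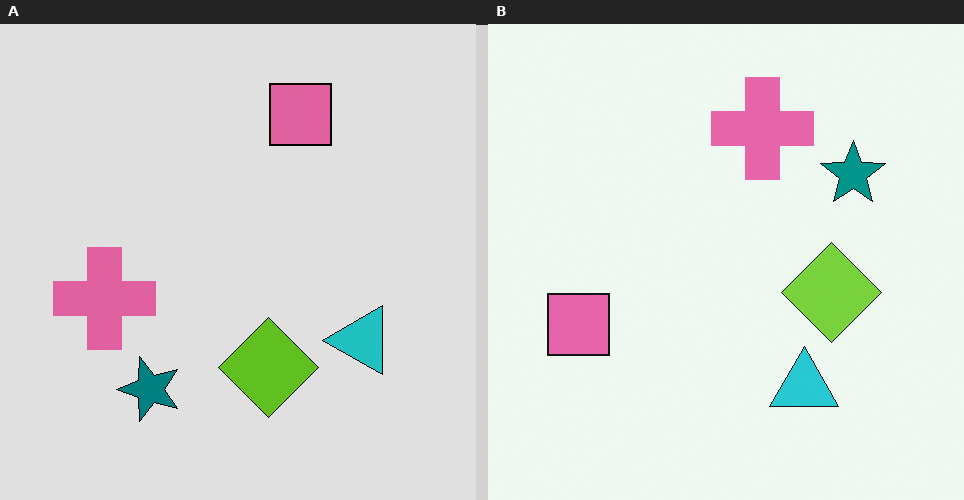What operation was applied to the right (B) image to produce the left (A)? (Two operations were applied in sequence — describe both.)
It was posterized to a reduced palette, then transposed (reflected across the top-left ↔ bottom-right diagonal).

Each flat color has snapped to a coarser quantized level — most visibly, the near-white background has dropped to a flat grey. Shapes have swapped their row and column positions — what was in the top-right is now in the bottom-left — a diagonal reflection.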